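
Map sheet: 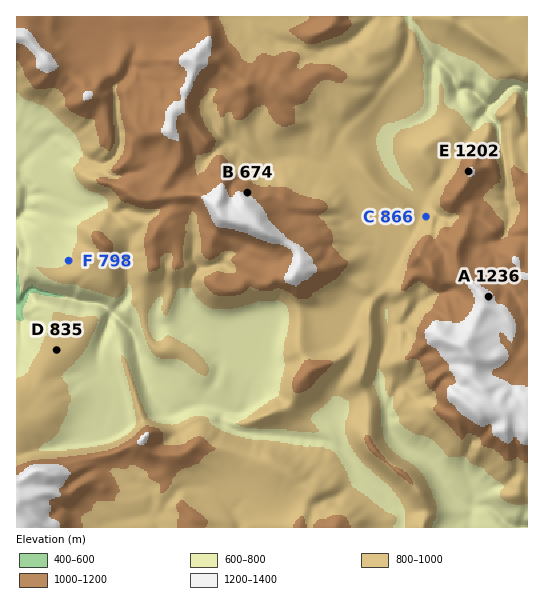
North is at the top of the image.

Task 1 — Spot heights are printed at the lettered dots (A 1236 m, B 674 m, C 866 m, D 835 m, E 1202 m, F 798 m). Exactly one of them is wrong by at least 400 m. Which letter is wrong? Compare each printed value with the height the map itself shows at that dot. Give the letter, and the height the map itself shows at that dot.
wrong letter B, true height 1174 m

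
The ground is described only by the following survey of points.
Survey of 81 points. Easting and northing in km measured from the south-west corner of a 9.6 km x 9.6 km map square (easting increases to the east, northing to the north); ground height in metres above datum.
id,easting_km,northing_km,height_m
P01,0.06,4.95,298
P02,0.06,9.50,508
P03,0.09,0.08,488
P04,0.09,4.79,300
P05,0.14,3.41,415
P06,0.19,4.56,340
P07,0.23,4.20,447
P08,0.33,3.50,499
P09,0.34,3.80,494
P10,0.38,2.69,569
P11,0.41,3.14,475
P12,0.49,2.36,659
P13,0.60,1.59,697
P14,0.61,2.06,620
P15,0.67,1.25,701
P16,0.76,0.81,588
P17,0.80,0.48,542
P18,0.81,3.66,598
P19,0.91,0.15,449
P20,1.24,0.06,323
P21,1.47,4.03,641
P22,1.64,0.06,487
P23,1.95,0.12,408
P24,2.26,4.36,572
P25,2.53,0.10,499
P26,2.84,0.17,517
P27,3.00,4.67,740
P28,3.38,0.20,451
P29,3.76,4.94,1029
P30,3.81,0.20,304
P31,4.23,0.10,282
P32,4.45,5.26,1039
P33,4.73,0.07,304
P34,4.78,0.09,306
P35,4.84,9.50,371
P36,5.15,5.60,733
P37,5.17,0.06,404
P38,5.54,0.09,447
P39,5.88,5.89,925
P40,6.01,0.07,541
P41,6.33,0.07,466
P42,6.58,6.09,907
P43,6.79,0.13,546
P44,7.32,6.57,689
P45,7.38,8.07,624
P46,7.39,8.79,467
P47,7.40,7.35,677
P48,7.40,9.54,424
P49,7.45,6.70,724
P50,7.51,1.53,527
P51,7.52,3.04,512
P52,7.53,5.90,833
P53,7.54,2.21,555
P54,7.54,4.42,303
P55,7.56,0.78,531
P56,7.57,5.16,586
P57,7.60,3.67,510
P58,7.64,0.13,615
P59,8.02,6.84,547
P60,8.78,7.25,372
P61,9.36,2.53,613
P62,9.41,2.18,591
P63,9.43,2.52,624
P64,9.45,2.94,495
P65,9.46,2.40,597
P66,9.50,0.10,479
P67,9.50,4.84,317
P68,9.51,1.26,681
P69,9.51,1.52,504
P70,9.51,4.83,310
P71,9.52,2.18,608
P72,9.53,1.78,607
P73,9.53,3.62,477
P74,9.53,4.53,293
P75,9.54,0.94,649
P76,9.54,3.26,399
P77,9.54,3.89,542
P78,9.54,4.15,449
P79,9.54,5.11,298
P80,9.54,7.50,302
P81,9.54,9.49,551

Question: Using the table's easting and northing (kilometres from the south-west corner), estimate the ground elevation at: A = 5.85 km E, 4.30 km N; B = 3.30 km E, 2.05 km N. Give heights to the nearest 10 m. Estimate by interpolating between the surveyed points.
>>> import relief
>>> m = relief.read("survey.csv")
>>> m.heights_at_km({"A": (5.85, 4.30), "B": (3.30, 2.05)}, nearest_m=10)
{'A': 860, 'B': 600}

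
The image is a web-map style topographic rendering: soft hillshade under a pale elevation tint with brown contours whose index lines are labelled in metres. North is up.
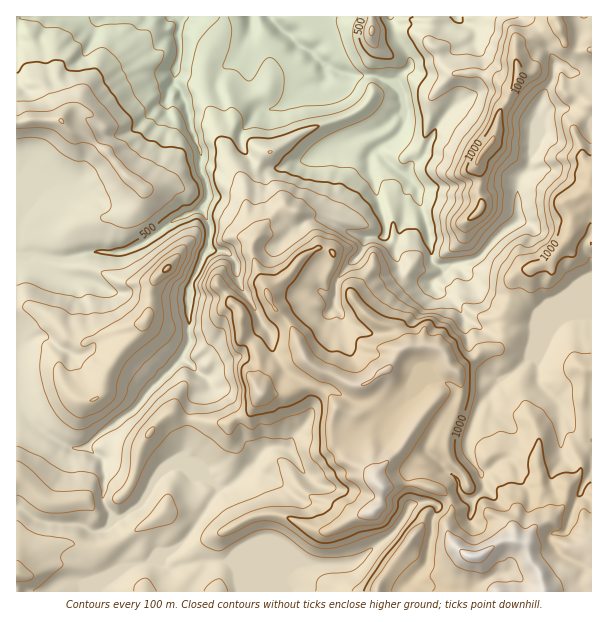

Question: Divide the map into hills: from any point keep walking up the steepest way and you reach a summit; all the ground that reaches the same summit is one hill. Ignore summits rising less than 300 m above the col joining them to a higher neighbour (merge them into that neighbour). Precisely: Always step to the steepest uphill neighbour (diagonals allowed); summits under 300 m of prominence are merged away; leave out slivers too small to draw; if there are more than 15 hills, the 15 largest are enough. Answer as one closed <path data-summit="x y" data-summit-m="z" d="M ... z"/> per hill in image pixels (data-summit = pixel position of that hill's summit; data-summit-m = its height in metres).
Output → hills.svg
<path data-summit="474 557" data-summit-m="1342" d="M458 16l-442 1 0 238 25-1 25 4 21-6 38 0 19-10 30-22 27-12 9 17-2 24-18 36-2 59-7 15-30 28-20 25-29 20-16 16-14 0-28-15-18-16-6-10-4-2 1 187 575-1 0-513-7 0-7-5-6 0-11-7-7 0-1 12-11 18-6 17-1 33-5 9-1 12-11 12 0 40-17 13-22 26-36 10-9-4-2-4-4-32-8-24-2-15-12-15 4-9 14-10 10-24 12-18 9-9 16-8 5-9 5-18 0-13-6-12 0-15-4-4-9-3z"/><path data-summit="167 269" data-summit-m="1018" d="M201 208l-27 12-30 22-19 10-38 0-21 6-25-4-25 3 0 147 4 3 6 10 18 16 24 13 18 2 16-16 29-20 20-25 30-28 7-15 2-59 18-36 2-10 0-14z"/><path data-summit="491 143" data-summit-m="1112" d="M591 16l-133 1 4 5 9 3 4 4 0 15 6 12 0 13-5 18-5 9-16 8-9 9-12 18-10 24-14 10-4 9 12 15 2 15 8 24 4 32 2 4 10 4 35-10 22-26 17-13 0-40 11-12 1-12 5-9 1-33 6-17 11-18 1-12 7 0 11 7 6 0 7 5 7-1z"/>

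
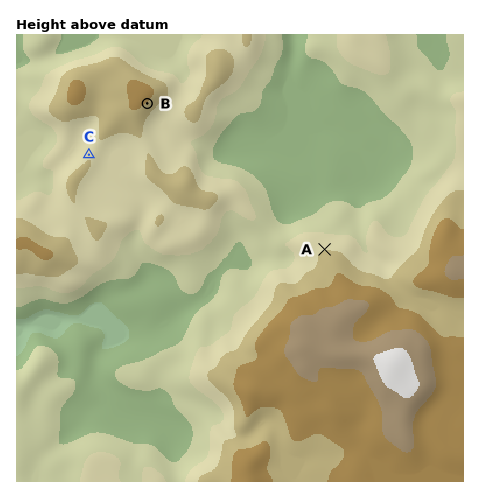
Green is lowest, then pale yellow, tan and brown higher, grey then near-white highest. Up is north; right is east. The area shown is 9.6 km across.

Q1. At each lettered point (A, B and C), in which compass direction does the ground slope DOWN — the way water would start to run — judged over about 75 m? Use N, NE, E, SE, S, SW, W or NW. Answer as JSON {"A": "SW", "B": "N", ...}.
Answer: {"A": "N", "B": "SE", "C": "NW"}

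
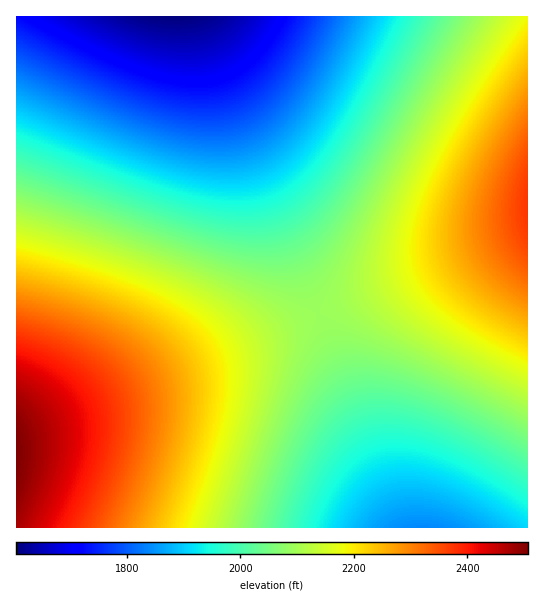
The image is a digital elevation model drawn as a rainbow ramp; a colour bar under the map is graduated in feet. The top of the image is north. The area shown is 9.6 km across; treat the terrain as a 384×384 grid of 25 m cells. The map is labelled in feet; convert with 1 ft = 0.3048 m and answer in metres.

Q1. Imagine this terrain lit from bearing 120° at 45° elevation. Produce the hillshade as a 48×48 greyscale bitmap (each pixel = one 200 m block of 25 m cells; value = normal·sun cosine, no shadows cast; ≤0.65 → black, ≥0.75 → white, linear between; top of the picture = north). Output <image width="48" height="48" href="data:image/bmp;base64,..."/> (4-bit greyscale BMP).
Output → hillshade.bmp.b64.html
<image width="48" height="48" href="data:image/bmp;base64,Qk32BAAAAAAAAHYAAAAoAAAAMAAAADAAAAABAAQAAAAAAIAEAAATCwAAEwsAABAAAAAAAAAAAAAAABEREQAiIiIAMzMzAERERABVVVUAZmZmAHd3dwCIiIgAmZmZAKqqqgC7u7sAzMzMAN3d3QDu7u4A////ALu8zMzMzMzMzMzMzMzMy7u7qqqpmZmIiLu7zMzMzMzMzMzMzMzMy7u7qqqZmZmIiLu7vMzMzMzMzMzMzMzMy7u7qqqZmZmIiLu7u8zMzMzMzMzMzMzMy7u7qqqZmZmIiLu7u7vMzMzMzMzMzMzMy7u6qqqZmZmYiLu7u7u8zMzMzMzMzMzMu7u6qqmZmZmYiLu7u7u7zMzMzMzMzMzMu7u6qqmZmZmZiKq7u7u7u8zMzMzMzMzMu7u6qqmZmZmZiKqqu7u7u7zMzMzMzMzLu7uqqqmZmZmZmaqqqru7u7u8zMzMzMy7u7uqqpmZmZmZmZqqqqq7u7u7vMzMzMu7u7qqqpmZmZmZmZmaqqqqu7u7u7u8y7u7u7qqqZmZmZmZmZmZmqqqqru7u7u7u7u7u6qqqZmZmZmZmZmZmZqqqqq7u7u7u7u7uqqqmZmZmZmZmYiZmZmaqqqqu7u7u7u7qqqpmZmZmZmZmYiImZmZmqqqqqu7u7qqqqqZmZmZmZmZmYiIiJmZmZqqqqqqqqqqqqmZmZmZmZmZmYiIiIiZmZmZqqqqqqqqqZmZmZmIiImZmYiIiIiJmZmZmZqqqqmZmZmZiIiIiIiJmYiIiIiIiZmZmZmZmZmZmZiIiIiIiIiIiXiIiIiIiIiZmZmZmZmZiIiIiIiIiIiIiHeIiIiIiIiIiZmZmIiIiIiIiIiIiIiIiHd4iIiIiIiIiIiIiIiIh3d3d3d3iIiIiHd4iIiIiIiIiIiIiIh3d3d3d3d3d3iIiHd3iIiIiIiIiIiIiHd3d3d3d3d3d3d4iHd4iIiIiIiIiIiHd3d3ZmZmZmZnd3d3eHd4iIiIiIiIiId3d3dmZmZmZmZmZ3d3d3eIiIiIiIiIiHd3d3ZmZmZmZmZmZmZ3d4iIiIiIiIiIh3d3d2ZmZlVVVVVmZmZmd4iIiIiIiIiId3d3dmZmVVVVVVVVZmZmZoiIiIiIiIiHd3d3ZmZlVVVVVVVVVWZmZoiIiIiIiIiHd3d3ZmZVVVVVVVVVVVVmZoiIiIiIiIiHd3d2ZmZVVVVVVVVVVVVVZoiIiIiIiIiHd3d2ZmVVVVVURFVVVVVVVYiIiIiIiIiHd3d2ZmVVVVVERERVVVVVVYiIiIiIiIiHd3dmZlVVVVREREREVVVVVYiIiIiIiIiHd3dmZlVVVURERERERVVVVYiIiIiIiIiHd3dmZlVVVURERERERFVVVYiIiIiIiIiHd3dmZlVVVUREREREREVVVYiIiIiIiIh3d3ZmZVVVVUREREREREVVVYiIiIiIiIh3d3ZmZVVVVUREREREREVVVYiIiIiIiIh3d3ZmZVVVVUREREREREVVVYiIiIiIiIh3d3ZmZVVVVURERERERFVVVYiIiIiIiIh3d3ZmZVVVVVRERERERVVVVYiIiIiIiIh3d2ZmZVVVVVVERERFVVVVVYiIiIiIiIh3d2ZmVVVVVVVVVVVVVVVVVYiIiIiIiIh3d2ZmVVVVVVVVVVVVVVVVVYiIiIiIiId3d2ZmVVVVVVVVVVVVVVVVVQ=="/>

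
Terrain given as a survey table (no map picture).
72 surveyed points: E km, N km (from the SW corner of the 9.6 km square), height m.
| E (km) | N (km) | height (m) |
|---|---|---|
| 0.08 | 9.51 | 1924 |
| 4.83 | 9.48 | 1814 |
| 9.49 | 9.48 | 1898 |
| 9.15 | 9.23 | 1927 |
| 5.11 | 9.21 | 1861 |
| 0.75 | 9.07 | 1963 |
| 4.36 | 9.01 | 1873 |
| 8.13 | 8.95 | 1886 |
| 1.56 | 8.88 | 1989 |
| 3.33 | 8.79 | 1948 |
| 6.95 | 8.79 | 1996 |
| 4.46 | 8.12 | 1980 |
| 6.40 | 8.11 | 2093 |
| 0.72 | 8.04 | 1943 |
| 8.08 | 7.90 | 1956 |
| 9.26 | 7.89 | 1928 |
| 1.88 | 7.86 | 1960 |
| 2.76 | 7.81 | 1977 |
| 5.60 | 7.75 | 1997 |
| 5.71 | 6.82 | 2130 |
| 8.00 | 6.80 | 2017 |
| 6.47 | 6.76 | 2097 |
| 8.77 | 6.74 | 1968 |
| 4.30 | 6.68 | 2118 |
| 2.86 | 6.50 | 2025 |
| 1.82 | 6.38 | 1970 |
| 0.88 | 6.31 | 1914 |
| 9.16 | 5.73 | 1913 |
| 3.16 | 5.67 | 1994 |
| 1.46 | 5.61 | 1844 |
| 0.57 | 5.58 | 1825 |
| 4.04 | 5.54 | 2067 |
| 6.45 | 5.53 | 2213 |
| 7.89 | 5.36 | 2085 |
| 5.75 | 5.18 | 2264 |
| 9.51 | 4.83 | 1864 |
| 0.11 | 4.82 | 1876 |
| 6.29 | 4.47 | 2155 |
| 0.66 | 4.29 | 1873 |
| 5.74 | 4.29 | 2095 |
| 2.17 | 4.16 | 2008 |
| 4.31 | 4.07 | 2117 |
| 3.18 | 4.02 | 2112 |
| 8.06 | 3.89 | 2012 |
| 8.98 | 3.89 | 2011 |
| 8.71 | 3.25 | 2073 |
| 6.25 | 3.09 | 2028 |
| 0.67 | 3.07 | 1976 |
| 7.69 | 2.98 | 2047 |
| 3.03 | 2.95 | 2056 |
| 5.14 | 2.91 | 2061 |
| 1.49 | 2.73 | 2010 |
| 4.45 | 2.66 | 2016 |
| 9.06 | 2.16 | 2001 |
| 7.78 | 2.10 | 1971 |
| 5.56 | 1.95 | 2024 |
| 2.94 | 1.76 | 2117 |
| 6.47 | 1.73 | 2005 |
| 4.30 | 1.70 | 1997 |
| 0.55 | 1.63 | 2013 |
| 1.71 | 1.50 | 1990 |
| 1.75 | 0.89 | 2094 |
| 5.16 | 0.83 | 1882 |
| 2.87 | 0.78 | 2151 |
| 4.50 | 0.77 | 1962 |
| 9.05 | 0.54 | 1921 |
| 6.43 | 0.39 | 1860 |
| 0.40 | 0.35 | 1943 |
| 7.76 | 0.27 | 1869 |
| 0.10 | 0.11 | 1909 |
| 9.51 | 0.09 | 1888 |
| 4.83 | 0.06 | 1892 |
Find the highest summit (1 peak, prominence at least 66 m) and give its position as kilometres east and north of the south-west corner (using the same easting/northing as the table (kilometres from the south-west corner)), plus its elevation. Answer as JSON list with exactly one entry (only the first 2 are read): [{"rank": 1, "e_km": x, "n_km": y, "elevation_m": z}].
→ [{"rank": 1, "e_km": 5.89, "n_km": 5.21, "elevation_m": 2275}]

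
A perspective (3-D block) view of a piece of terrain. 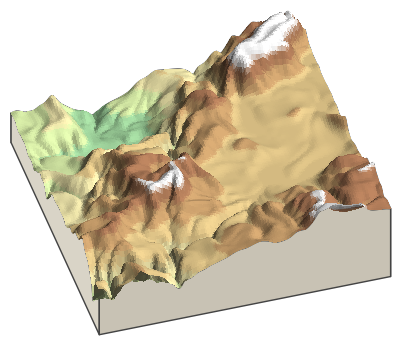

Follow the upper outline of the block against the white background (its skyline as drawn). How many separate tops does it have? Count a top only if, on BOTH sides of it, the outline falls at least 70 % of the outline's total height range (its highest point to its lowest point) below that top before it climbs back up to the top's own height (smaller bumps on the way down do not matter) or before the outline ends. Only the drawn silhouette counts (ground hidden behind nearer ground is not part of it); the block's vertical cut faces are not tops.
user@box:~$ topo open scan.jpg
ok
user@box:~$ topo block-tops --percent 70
0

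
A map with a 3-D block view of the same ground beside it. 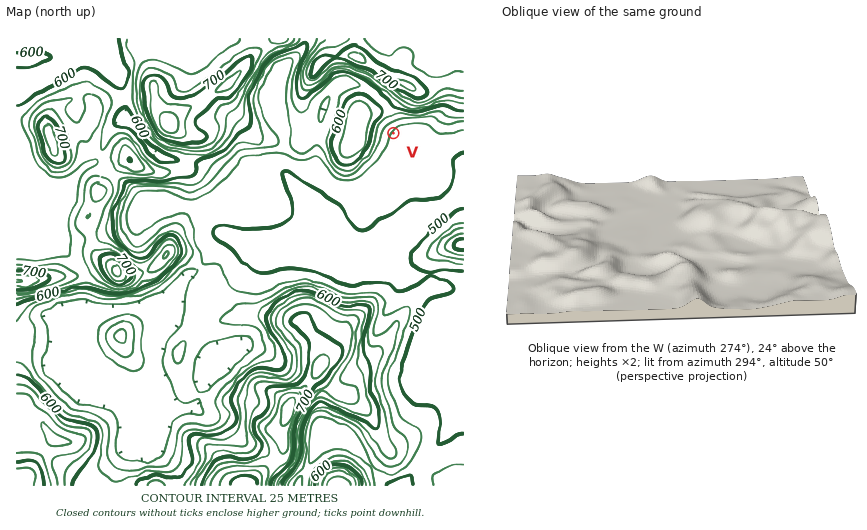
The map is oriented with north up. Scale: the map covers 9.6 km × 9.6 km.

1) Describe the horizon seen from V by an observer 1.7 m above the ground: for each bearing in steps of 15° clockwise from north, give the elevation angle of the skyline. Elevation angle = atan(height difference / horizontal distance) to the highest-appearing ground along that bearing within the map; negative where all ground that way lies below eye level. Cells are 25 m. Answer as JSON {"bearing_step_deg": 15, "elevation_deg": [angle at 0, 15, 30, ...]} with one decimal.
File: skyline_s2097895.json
{"bearing_step_deg": 15, "elevation_deg": [10.1, 11.5, 11.5, 9.0, 4.9, 2.4, 0.3, -0.7, -0.8, -0.7, 1.8, -0.0, 0.5, 2.3, 2.1, 3.0, 7.0, 9.5, 10.1, 10.3, 10.3, 9.8, 9.0, 8.2]}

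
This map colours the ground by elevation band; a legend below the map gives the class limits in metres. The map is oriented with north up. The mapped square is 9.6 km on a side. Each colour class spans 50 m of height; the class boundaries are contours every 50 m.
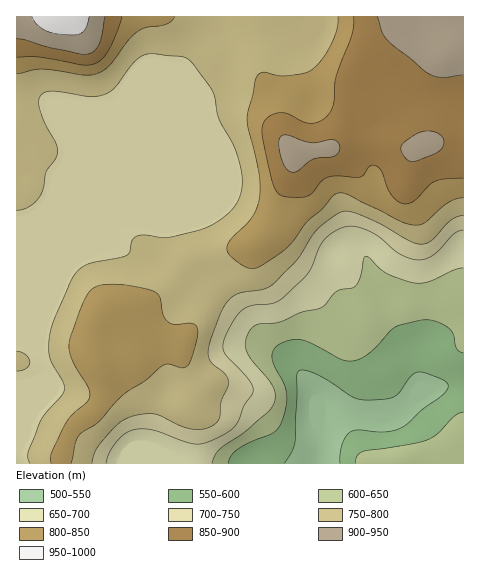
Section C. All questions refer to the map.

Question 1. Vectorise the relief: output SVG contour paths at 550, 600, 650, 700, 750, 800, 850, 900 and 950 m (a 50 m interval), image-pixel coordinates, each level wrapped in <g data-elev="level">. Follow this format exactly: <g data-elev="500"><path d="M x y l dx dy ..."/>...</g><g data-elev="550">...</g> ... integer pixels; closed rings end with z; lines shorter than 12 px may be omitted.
<g data-elev="550"><path d="M284 463l8-11 3-10 2-66 2-5 6-1 11 4 35 22 13 4 21-1 10-2 5-5 11-16 7-4 6 1 13 4 10 6 1 5-4 5-21 16-21 19-16 4-28-2-9 3-4 5-3 8-2 17"/></g><g data-elev="600"><path d="M228 463l3-7 6-6 13-8 23-9 5-4 3-7 5-16 0-14-2-9-10-19-2-8 2-7 7-6 11-3 10 0 12 4 27 15 13 2 8-3 8-6 26-25 21-6 10-1 11 2 11 6 4 6 3 14 3 3 4 2"/><path d="M463 412l-8 4-16 16-9 7-18 5-49 7-6 5-1 7"/></g><g data-elev="650"><path d="M212 463l3-8 4-6 24-16 23-19 6-7 3-5 0-9-3-8-21-25-5-11 0-12 7-10 7-3 19-2 22-10 19-4 5-3 12-14 17-4 6-8 3-20 2-3 4 1 11 12 8 5 28 9 12-1 26-12 9-2"/></g><g data-elev="700"><path d="M106 463l3-10 7-11 8-8 9-4 10-1 10 1 33 12 13 2 18-6 17-11 4-6 6-15 8-11 1-5-4-11-25-28-1-8 5-13 9-15 8-7 8-3 20-2 13-8 22-22 13-29 12-12 14-6 14 2 17 8 22 18 11 5 8 1 7-1 7-4 21-21 9-4"/></g><g data-elev="750"><path d="M92 463l3-11 7-11 16-17 13-7 14-3 10 0 26 12 14 4 12-2 10-5 3-6 1-17 7-12 1-6-4-8-14-12-3-11 3-14 13-30 6-8 7-5 26-5 10-5 25-25 18-29 19-15 9-4 11 2 24 10 32 19 10 2 11-4 20-20 11-4"/><path d="M17 371l9-2 3-4 1-3-4-7-9-4"/><path d="M17 210l11-3 11-9 4-10 3-16 9-12 2-6-1-10-11-20-6-16 0-9 4-6 12-2 36 6 14-3 10-6 22-28 7-5 7-1 30 2 6 2 6 6 18 24 4 9 4 22 15 26 5 18 3 19-4 18-10 14-20 13-40 10-23-2-8 1-5 5-2 11-4 4-37 8-7 3-6 6-5 8-17 38-5 22 1 17 13 24 1 8-3 6-15 16-6 11-12 30 2 10"/></g><g data-elev="800"><path d="M71 463l4-21 4-7 20-14 24-26 22-14 19-16 5-1 14 4 4-2 3-4 7-25 0-10-5-4-17 1-7-2-5-8-3-17-6-5-25-7-21-1-13 3-8 8-16 40-2 12 4 15 16 27 1 8-3 5-14 12-8 10-14 29-1 6 1 4"/><path d="M17 74l24-5 42 6 14-1 13-9 17-24 10-9 9-5 20-3 5-3 4-4"/><path d="M338 17l-1 11-5 15-9 14-10 12-9 4-18 3-23-4-4 2-3 3-8 35-1 8 12 53 0 26-3 10-5 9-23 25-1 6 1 4 8 8 10 6 7 2 7-3 27-19 20-25 15-13 11-13 4-3 11 2 51 26 17 4 10-3 23-20 14-4"/></g><g data-elev="850"><path d="M17 57l22 0 44 8 12-1 7-5 7-9 8-18 5-15"/><path d="M354 17l-2 17-15 41-3 28-6 12-8 6-9 2-9-2-15-7-8-1-9 3-6 7-2 7 1 10 9 40 5 12 3 3 5 2 21 0 6-4 8-11 6-4 10-2 24 1 3-2 6-8 5-2 4 2 4 5 5 16 5 8 7 6 7 2 10-4 12-14 7-5 10-2 18-1"/></g><g data-elev="900"><path d="M290 172l8-1 16-12 22-4 4-5-1-7-4-3-3 0-21 3-23-8-6 1-3 5 1 13 5 13z"/><path d="M410 161l8-1 21-9 5-7-2-7-7-5-10-1-8 3-11 7-4 4-1 5 3 7z"/><path d="M17 39l61 15 11 0 6-4 4-7 6-26"/><path d="M377 17l5 15 4 7 41 34 7 3 7 1 22-2"/></g><g data-elev="950"><path d="M32 17l5 8 10 6 10 3 16 1 7-1 4-3 5-14"/></g>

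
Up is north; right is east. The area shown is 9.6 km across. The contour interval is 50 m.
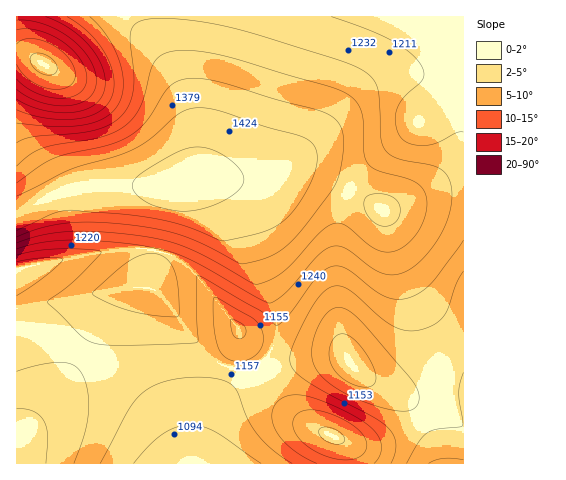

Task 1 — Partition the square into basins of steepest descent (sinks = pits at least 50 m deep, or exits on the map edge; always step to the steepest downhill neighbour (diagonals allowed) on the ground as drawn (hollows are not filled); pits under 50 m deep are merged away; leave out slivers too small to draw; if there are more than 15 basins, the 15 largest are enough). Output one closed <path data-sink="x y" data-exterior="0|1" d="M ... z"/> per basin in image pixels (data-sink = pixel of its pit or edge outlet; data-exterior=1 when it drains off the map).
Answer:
<path data-sink="418 123" data-exterior="0" d="M463 16l-303 0 0 11 3 18 22 53 8 29 3 35-3 11-4 6 70 0 28-8 18 0 23 8 35 18 19 13 11-3 45-17 25-4z"/><path data-sink="350 363" data-exterior="0" d="M305 171l-18 0-28 8-63 0 19 1 12 5 12 12 6 13 14 57 17 47 1 16-2 12-12 19 0 3 18 36 13 15 29 17 33 12 20-1 14-5 37-20 14-9 4-12 0-13-8-33-10-29-28-62-10-31 18 40 23 36 17 17 11 4 5 0 1-139-26 3-45 17-11 3-19-13-28-14z"/><path data-sink="196 463" data-exterior="1" d="M150 288l-26 0-12 4-26 54-16 28-22 31-30 33-2 4 1 22 330-1-1-14-6-9-31-14-23-20-10-13-13-32-15 7-16 0-15-6-18-16-30-42-12-13z"/><path data-sink="43 64" data-exterior="0" d="M159 16l-143 1 1 197 32-17 28-9 17-3 66 0 26-5 6-5 4-13-3-35-8-29-22-53z"/><path data-sink="17 270" data-exterior="1" d="M176 183l-16 2-77 1-26 7-41 22 1 227 35-43 18-25 16-28 26-54 12-4 25-1 18-81 4-16z"/><path data-sink="238 328" data-exterior="0" d="M209 179l-26 1-5 3-7 7-22 97 8 4 12 13 26 36 19 20 18 8 16 0 15-7 9-11 5-20-1-16-17-47-17-63-11-15-9-6z"/><path data-sink="449 463" data-exterior="1" d="M391 232l-1 4 9 24 28 62 10 29 8 33 0 13-2 8-9 9-44 24-20 6-14 0-15-4 5 9 1 14 116 1 1-137-17-5-17-17-23-36z"/>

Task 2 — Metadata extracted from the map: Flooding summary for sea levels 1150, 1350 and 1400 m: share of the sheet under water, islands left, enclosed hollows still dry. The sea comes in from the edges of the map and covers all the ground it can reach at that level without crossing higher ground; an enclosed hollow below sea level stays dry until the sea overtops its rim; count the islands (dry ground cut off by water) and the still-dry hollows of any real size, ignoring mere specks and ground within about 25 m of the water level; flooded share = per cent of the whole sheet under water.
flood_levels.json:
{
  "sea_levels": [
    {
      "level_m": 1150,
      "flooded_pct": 20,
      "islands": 0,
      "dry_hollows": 1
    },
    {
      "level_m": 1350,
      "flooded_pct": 81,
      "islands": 0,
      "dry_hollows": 0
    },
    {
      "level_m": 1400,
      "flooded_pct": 88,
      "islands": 0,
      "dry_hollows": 0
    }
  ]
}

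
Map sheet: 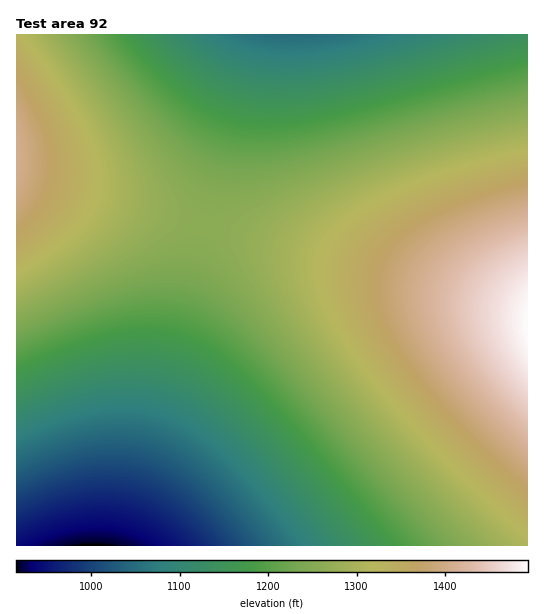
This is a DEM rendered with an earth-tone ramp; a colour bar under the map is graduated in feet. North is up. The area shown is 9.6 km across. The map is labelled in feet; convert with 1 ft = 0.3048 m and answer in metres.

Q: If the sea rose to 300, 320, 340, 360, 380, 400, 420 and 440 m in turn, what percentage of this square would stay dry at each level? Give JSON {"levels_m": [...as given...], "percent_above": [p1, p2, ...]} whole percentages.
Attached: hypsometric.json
{"levels_m": [300, 320, 340, 360, 380, 400, 420, 440], "percent_above": [96, 91, 82, 68, 49, 26, 11, 3]}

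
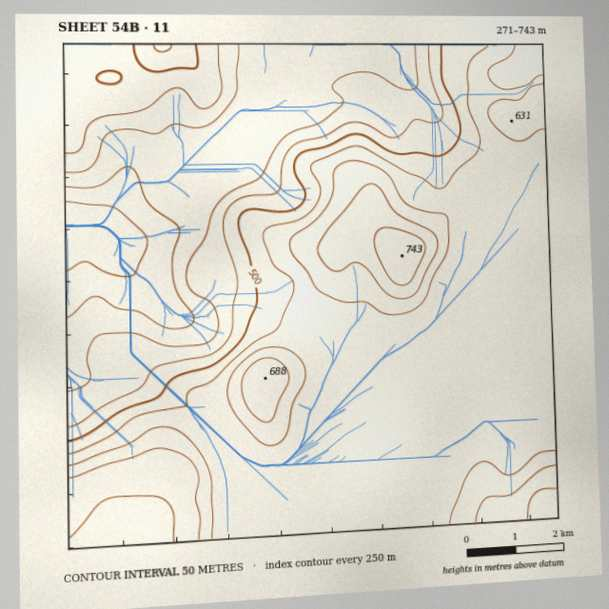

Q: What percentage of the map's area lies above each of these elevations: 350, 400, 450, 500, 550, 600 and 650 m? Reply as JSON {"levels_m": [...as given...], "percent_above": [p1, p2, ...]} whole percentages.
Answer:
{"levels_m": [350, 400, 450, 500, 550, 600, 650], "percent_above": [95, 82, 73, 65, 58, 19, 10]}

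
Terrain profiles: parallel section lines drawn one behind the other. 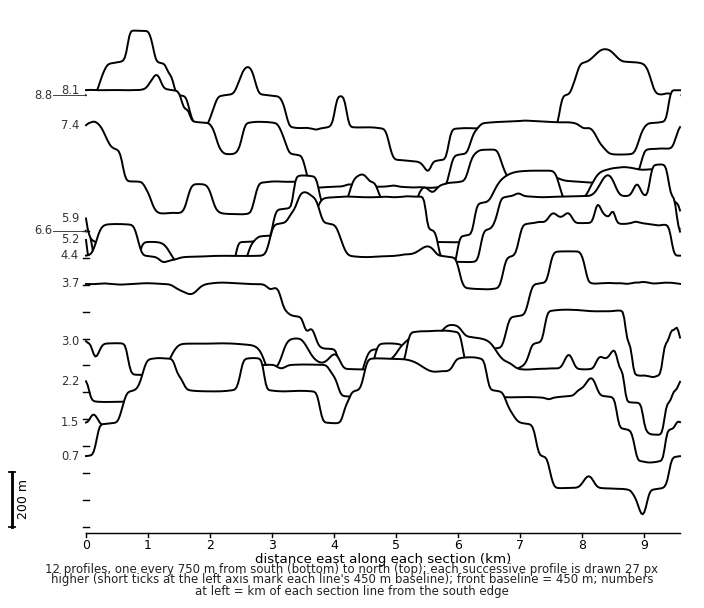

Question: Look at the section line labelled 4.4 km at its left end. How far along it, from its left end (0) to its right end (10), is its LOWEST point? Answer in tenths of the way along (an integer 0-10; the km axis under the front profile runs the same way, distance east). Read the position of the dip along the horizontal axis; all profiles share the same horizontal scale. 7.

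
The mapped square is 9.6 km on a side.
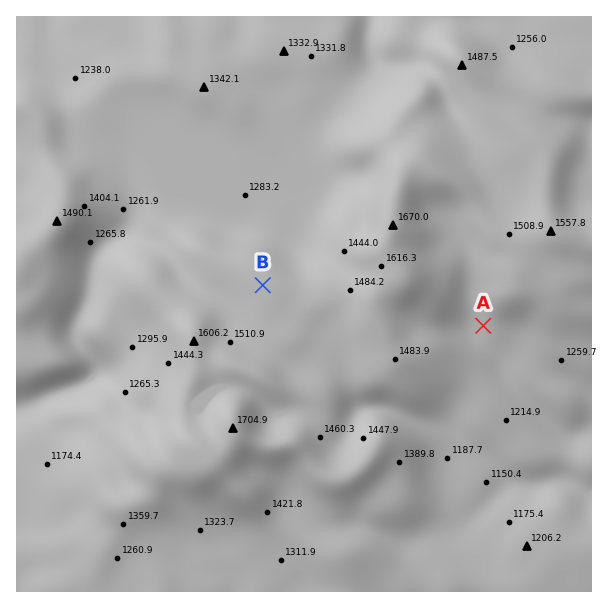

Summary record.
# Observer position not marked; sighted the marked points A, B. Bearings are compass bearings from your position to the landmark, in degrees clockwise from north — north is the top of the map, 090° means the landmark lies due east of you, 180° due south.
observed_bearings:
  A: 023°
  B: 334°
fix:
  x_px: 390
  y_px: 546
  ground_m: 1240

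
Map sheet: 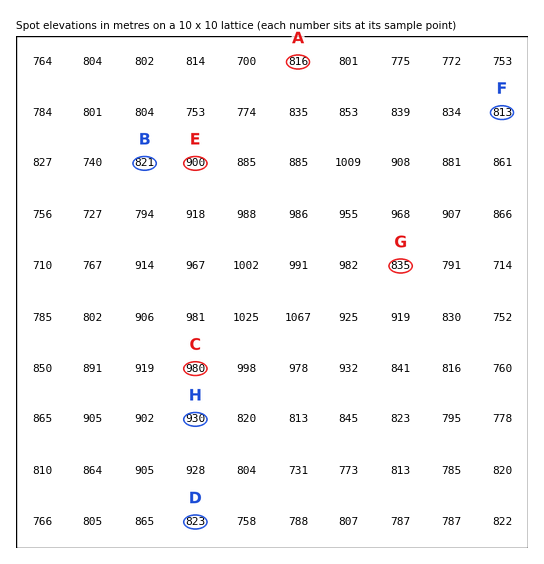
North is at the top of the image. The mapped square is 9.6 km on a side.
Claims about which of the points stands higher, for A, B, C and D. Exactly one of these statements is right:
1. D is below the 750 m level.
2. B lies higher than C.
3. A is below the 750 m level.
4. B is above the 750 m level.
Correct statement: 4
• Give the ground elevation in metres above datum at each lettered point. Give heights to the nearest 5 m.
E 900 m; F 815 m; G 835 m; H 930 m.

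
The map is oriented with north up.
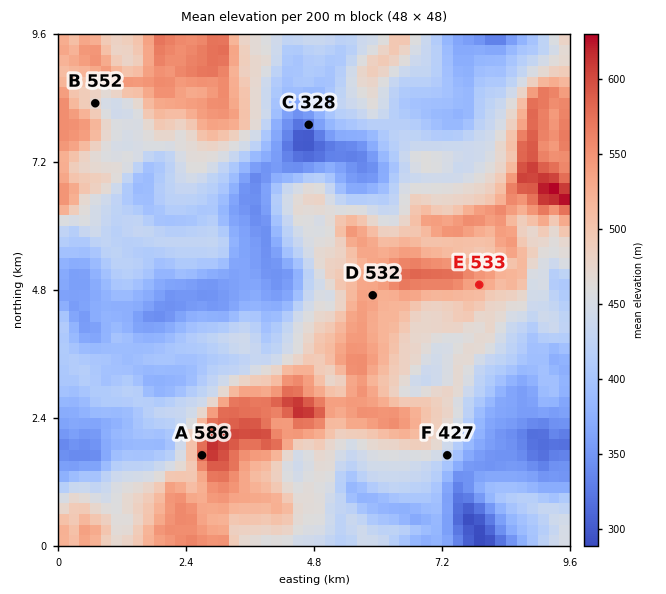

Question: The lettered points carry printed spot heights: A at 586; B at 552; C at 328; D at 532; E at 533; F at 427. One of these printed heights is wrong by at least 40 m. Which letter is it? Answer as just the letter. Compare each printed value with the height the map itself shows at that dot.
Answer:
B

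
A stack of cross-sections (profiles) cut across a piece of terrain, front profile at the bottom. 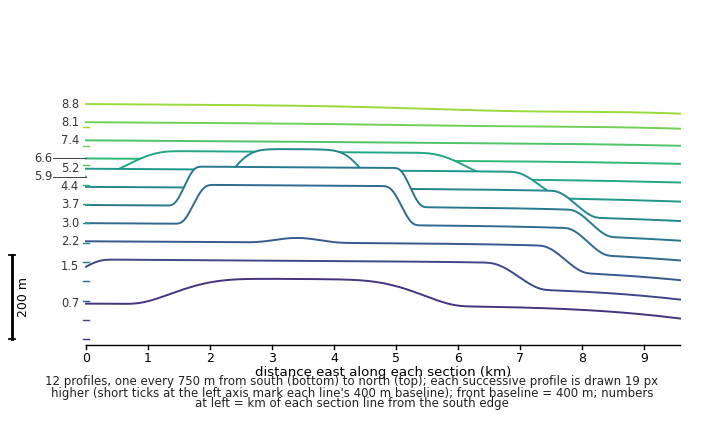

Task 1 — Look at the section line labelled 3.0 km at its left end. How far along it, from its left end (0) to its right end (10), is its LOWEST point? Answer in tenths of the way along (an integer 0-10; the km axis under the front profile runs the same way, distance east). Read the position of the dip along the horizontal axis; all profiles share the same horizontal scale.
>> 10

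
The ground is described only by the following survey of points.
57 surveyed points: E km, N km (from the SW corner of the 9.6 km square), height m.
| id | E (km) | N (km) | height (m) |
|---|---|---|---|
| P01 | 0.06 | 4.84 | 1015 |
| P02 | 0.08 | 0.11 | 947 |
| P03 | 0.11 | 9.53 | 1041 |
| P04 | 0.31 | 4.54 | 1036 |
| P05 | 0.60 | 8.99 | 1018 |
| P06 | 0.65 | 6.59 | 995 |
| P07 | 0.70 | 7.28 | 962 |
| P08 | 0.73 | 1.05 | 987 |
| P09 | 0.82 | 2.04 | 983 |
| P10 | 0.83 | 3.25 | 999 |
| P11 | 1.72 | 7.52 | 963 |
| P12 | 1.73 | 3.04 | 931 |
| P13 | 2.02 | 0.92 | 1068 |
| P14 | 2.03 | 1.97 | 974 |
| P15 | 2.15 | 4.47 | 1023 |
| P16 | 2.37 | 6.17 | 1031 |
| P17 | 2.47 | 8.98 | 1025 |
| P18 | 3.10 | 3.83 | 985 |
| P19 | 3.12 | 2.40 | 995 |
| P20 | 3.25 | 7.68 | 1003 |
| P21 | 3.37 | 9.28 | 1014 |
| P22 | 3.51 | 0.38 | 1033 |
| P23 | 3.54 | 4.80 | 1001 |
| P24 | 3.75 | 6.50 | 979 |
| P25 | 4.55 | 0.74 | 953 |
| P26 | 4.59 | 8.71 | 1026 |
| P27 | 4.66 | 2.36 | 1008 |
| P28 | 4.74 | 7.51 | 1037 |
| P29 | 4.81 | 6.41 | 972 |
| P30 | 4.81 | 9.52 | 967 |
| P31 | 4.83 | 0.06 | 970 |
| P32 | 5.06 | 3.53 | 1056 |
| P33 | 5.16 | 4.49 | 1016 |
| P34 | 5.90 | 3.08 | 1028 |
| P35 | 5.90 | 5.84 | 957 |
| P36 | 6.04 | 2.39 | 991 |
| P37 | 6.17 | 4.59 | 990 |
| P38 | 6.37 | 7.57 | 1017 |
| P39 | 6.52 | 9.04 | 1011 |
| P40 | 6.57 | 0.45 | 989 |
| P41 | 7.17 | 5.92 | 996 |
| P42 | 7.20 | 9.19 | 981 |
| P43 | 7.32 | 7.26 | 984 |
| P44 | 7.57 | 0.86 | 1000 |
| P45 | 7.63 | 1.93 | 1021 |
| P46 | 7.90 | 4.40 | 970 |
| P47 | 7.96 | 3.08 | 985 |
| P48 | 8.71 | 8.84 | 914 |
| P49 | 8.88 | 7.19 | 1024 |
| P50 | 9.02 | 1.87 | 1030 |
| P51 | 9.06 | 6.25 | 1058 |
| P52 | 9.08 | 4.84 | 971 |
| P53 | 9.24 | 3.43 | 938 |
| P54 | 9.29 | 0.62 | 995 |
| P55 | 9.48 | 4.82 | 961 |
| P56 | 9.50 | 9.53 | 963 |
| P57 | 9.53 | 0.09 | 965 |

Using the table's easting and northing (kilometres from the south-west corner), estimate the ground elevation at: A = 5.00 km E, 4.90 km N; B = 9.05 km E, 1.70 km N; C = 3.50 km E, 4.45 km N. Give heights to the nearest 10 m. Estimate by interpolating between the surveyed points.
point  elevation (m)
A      990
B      1030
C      1010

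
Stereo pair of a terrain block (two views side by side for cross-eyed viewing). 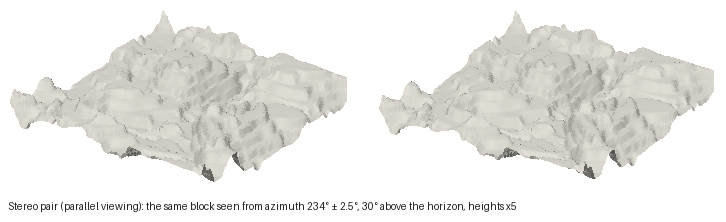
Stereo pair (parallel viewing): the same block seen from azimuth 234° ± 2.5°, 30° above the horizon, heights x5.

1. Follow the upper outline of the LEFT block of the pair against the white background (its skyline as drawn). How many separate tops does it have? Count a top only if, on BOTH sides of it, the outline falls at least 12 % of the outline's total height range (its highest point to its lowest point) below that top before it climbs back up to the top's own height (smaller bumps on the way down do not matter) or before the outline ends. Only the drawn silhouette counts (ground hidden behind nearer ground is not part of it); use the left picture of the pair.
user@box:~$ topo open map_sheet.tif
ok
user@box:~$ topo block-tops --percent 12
2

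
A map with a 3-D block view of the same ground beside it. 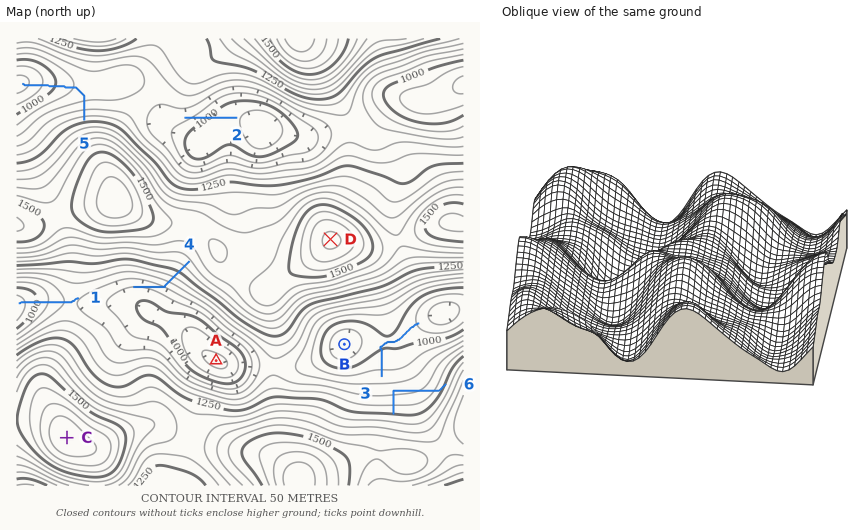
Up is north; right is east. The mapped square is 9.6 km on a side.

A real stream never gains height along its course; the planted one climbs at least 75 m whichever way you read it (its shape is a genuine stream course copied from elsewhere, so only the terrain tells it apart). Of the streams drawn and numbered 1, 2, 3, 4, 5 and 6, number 6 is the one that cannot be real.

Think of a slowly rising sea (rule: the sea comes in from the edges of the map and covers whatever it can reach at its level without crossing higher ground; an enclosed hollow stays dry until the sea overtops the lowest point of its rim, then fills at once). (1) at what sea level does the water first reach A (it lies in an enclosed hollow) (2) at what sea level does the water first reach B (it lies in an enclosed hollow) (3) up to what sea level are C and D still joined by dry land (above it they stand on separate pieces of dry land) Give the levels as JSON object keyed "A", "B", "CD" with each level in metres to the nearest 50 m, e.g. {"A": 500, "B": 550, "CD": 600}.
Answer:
{"A": 1100, "B": 1000, "CD": 1150}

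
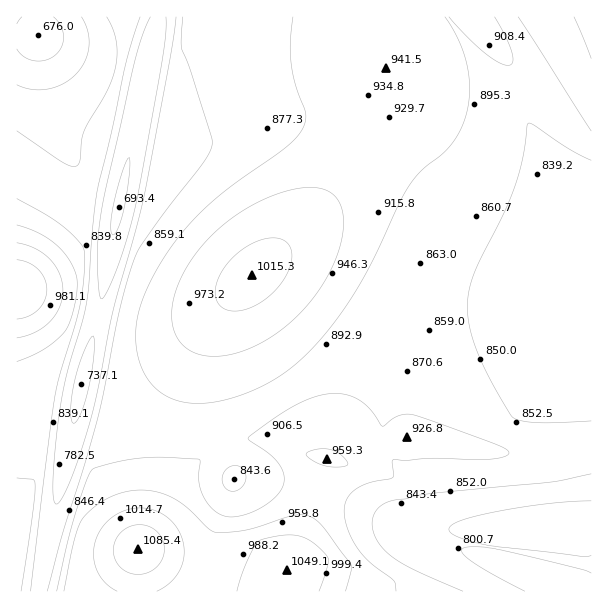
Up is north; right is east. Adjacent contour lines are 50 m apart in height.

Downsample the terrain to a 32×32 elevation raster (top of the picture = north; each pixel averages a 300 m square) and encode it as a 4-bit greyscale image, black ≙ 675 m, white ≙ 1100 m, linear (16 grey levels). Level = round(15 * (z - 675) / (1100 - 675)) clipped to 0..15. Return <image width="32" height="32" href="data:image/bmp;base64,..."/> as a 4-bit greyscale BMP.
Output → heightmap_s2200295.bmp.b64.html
<image width="32" height="32" href="data:image/bmp;base64,Qk12AgAAAAAAAHYAAAAoAAAAIAAAACAAAAABAAQAAAAAAAACAAATCwAAEwsAABAAAAAAAAAAAAAAABEREQAiIiIAMzMzAERERABVVVUAZmZmAHd3dwCIiIgAmZmZAKqqqgC7u7sAzMzMAN3d3QDu7u4A////AHaavMzLq83dy6mIdmVURESGis3uy6q83cuodmVURERFhnrN7tuqvN3Kl2VVRERERJZqvd3LqZq7qYdlVUREREOGWKvMupiImZmHZVVVREREhkeaqqmGZ4mZh3dmZmZVVYZGiJmYdmeImZmId3d3d3Z3RXiIiId3iaqpiIiIiIh3d0R3eIiIiJmZmYmYiIh3d3dDZ3eIiIiImZiIiHd2ZmZ3U1d4iIiIiIiIh3d2ZmZmd1JHeIiYiIiIiHd3ZmZmZodjN4iZmZmIh3d3d2ZmZmWYdDeJmqqpmIh3d3ZmZmZlqYU2iZq7uqmId3d2ZmZmVcuWNYmqu7u6mId3dmZmZlXcpzR4mrzMu6mHd3ZmZmVV26czeJq8zMuqmHd2ZmZlVbqXMmeJq8zLupiHd2ZmZVWYdjFHiaq7y7qZh3d2ZmVVh2UxNniaq7u6mYh3dmZlVWZVQSVniZqqqpmId3dmZlVlVUElZniJmqqZiId3dmZVVURCFGZniJmZmZiId3ZmVlREUxRmZneImZmYiId2ZmZERFMTZmZ3eImZmZiId2Z2REREE2Zmd3iImZmZiHd3djM0RCJWZ3d4iZmZmYh3d2UiI0QiVmd3iImZmZmIeIdlERI0MkZnd4iJmZmZiIh2VQASNEJGd3eIiZmZmYiIdVQAEjVSNnd3iImZmZiIh2VU"/>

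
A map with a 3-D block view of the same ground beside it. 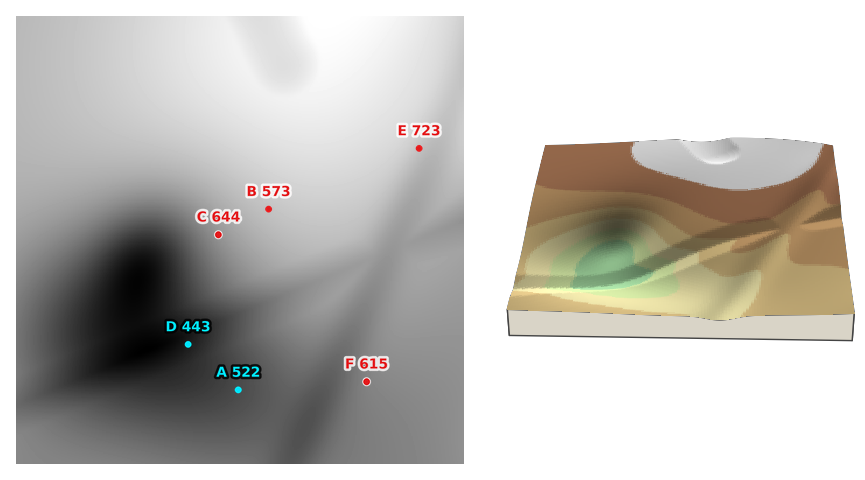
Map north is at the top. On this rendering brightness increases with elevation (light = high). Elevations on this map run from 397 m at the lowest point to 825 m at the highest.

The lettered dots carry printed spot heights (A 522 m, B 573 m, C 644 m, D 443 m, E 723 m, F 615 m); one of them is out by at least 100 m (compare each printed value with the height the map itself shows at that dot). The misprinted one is B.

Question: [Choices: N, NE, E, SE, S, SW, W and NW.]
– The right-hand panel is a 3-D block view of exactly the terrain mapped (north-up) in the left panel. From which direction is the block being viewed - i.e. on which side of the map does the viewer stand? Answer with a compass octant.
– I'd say S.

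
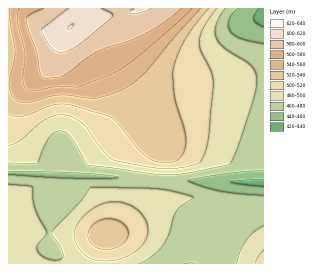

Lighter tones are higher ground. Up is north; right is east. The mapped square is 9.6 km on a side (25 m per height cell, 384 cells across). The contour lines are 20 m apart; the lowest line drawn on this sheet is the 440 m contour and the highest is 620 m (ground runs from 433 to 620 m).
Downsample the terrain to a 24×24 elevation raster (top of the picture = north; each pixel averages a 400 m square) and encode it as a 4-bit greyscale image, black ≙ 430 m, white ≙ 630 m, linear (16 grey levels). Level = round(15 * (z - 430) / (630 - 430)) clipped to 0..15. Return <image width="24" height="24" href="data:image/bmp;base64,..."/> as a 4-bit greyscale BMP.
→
<image width="24" height="24" href="data:image/bmp;base64,Qk2WAQAAAAAAAHYAAAAoAAAAGAAAABgAAAABAAQAAAAAACABAAATCwAAEwsAABAAAAAAAAAAAAAAABEREQAiIiIAMzMzAERERABVVVUAZmZmAHd3dwCIiIgAmZmZAKqqqgC7u7sAzMzMAN3d3QDu7u4A////AERERFVWVUQzIiM0RURERFZ3dlRDMzM0RURERGd4dmVDMzMzRERERFZ3dmVEMzMzNERDNFZmZlVEMzMzM0RDM0VWVVVEQzMzM0RDMzRFVVREQzMyIkQzIjMzMzMzMiIRESIiIiIzM0REQzMiIkRDMzRFVWZ2ZVRDM1VEM0RVZneHdlVEM1VUM0VWZ3iIdlVEM2ZUREVmd3iHdlVEQ2ZlVVZnd3d3dlVEQ3d3Zmd3d3d3ZmVURImYiIiIiHd3ZmVURJqqqamZiId3ZmVURJq7u7qqmYh3ZmVURIq8zLuqqZh3ZlVURIq8zMu7uqmHZlVEM4q83dzLu6qYdlQzMorN7u3MzLupdlQyIpvN3u3dzMy6l1QiEZu8ze3d3d3LqXUyEQ=="/>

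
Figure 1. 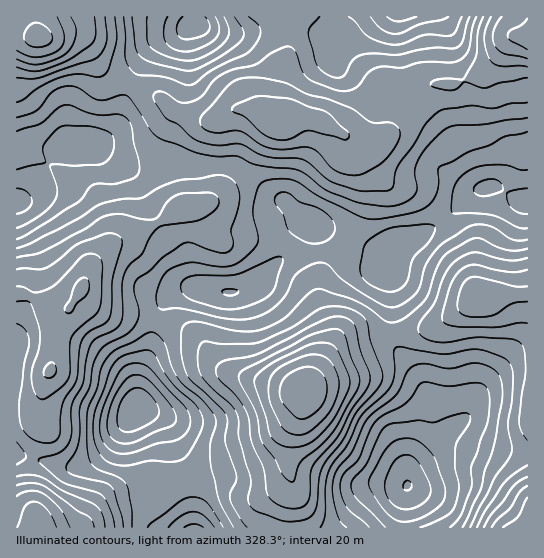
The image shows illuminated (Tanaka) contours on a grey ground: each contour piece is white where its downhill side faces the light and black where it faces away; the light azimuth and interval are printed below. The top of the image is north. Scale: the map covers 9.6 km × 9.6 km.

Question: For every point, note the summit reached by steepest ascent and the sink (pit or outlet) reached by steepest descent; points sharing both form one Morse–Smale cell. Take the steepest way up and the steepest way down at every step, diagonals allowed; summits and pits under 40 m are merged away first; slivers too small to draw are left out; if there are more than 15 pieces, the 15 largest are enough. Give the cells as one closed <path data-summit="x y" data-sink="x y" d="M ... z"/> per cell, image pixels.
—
<path data-summit="309 390" data-sink="527 202" d="M311 220l-8 7-16 26-33 34-16 5-16 0-23-4-20 3-14 10-9 21 31 9 10 5 14 21 15 14 71 20 10 0 6-14 16-24 10-10 16-6 36-4 0-67 4-16-1-2-3 3-17-2-31-16-22-5z"/><path data-summit="309 390" data-sink="407 486" d="M390 333l-35 4-16 6-10 10-16 24-24 65-1 25 7 20-6 22 1 19 111-1 3-29 4-13-1-16 6-19 14-21 4-24-10-23-26-36z"/><path data-summit="278 119" data-sink="527 202" d="M414 111l-3 0-33 33-11 0-14-4-31-19-12-4-17-1-18 3-11 11-25 39 31 24 13 7 16 16 12 4 7 7 25 6 35 18 13 0 7-7 23-8 24-16 21-21 15-10-13-8-15-19-9-24z"/><path data-summit="481 295" data-sink="407 486" d="M527 293l-48 3-10 9-35 22-43 7 4 12 26 36 10 23-4 24-14 21-5 13-1 18 2-12 4-6 37-34 5 2 10 8 14 5 34 8 15 1z"/><path data-summit="309 390" data-sink="138 409" d="M159 323l-2 0-2 3-6 25-9 23-3 20 2 15 23 8 7 8 6 20 12 24 1 14 47-10 38-16 6-6 8-18 12-18 9-24-17-2-65-18-15-14-14-21-10-5z"/><path data-summit="82 287" data-sink="17 202" d="M87 140l-20 3-8 5-28 42-15 12 0 91 14 3 27 12 9 1 6-4 11-18 8-21 18-19 48-25-14-25-7-18-8-10z"/><path data-summit="481 295" data-sink="527 202" d="M497 187l-11 0-9 4-32 29-24 16-20 7-6 4-4 19 0 67 28-2 15-4 35-22 10-9 43-1 6-2 0-91-9-2z"/><path data-summit="82 287" data-sink="138 409" d="M79 292l-23 39-4 35-7 15-4 17 0 33-9 26 1 2 29 8 15 0 25-12 37-46-2-15 3-20 9-23 7-26-1-4-8-2-46-8-12-7z"/><path data-summit="527 37" data-sink="401 17" d="M527 16l-238 0-1 9 14 2 20 6 20 0-1 8-8 17 2 5 35 30 13-12 22 6 50-3 8-3 20-10 14-14 13-18 5-3 13 1z"/><path data-summit="38 37" data-sink="17 202" d="M39 36l-23 2 1 163 14-11 21-33 13-13 18-4 15 1 9-4 8-7 5-12 4-19 7-13-2-3-22-10-25-33-5-3z"/><path data-summit="527 37" data-sink="527 202" d="M525 36l-10 0-5 3-13 18-18 16-24 11-25 1-9 9-9 16 13 9 19 19 9 24 18 22 7 4 19-1 22 13 8 1 1-163z"/><path data-summit="35 527" data-sink="527 202" d="M241 169l-4 1-12 17-15 14-9 4-22 4-20 13 6 16 15 23 7 18 10 9 25 4 16 0 16-5 33-34 16-26 6-6-10-5-16-16-13-7z"/><path data-summit="527 527" data-sink="407 486" d="M453 429l-3 0-41 40-8 58 126 1 1-74-49-10-14-5z"/><path data-summit="35 527" data-sink="138 409" d="M141 409l-8 5-22 32-9 9-17 9-8 3-15 0-30-8-3 27 8 42 42 0 17-21 13-10 14-4 34-4 10-4 21-2-1-14-12-24-6-20-7-8z"/><path data-summit="278 119" data-sink="195 25" d="M287 25l-21 2-25 6-22-1-20-7-8 2-4 7-2 48-6 16-8 11 31 11 15-1 17-10 16 0 27 10 2-33 9-32z"/>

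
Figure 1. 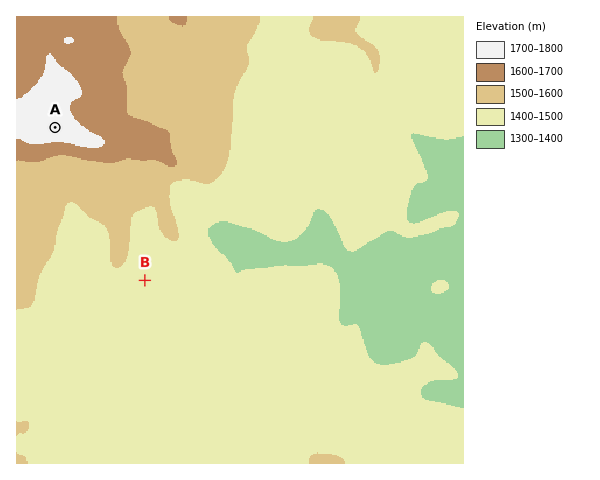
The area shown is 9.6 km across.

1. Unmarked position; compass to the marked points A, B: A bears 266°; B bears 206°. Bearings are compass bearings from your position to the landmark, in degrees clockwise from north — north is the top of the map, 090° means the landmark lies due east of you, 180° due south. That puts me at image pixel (225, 116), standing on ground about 1540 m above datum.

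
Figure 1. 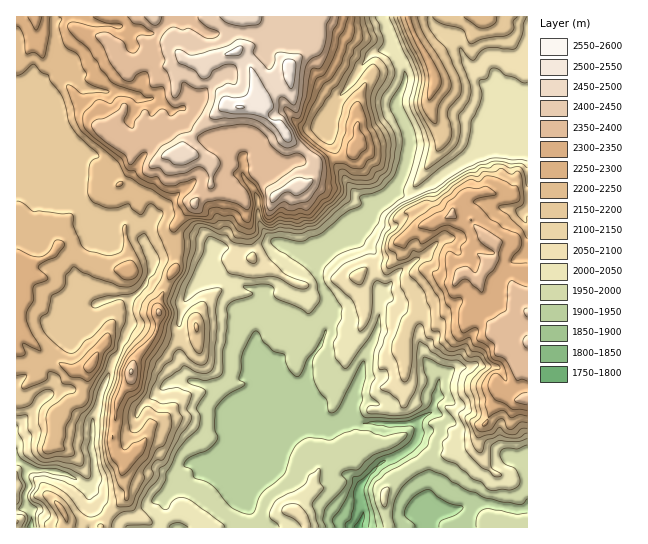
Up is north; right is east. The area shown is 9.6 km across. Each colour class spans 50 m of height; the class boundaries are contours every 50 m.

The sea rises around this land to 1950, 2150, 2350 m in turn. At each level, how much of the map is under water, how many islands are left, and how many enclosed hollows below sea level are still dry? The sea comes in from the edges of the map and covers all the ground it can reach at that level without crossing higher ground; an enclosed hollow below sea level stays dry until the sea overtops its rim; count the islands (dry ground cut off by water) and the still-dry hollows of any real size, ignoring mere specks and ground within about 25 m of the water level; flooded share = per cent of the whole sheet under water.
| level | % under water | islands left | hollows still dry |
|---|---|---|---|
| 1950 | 9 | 0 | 0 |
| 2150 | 48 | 1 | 0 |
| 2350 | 86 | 1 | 0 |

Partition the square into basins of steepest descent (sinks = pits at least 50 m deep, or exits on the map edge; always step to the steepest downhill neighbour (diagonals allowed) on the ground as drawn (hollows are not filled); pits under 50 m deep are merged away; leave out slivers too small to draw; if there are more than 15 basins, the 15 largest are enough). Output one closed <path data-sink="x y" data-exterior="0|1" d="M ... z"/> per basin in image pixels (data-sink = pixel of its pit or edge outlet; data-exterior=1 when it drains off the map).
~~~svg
<path data-sink="358 527" data-exterior="1" d="M527 16l-511 1 0 368 6 2 4-3-2 5 5 10 18 12 10 2 8-8 12-2 6-5 6-31 10-17 6-6 21 8 7 7-2 20-14 23-5 39 4 14 9 8-2 7 0 11 4 9 0 8-18 16-8 12 1 2 287 0-5-23 1-14 16-16 28-16 21-6 12-6 11-2 5-6 2 12 5 12 12 12 12 1 8-9 11-6z"/><path data-sink="31 527" data-exterior="1" d="M107 344l-2 0-6 6-10 17-6 31-6 5-12 2-8 8-10-2-18-12-4-5 0-9-9 1 1 142 84 0 8-14 18-16 0-8-4-9 0-11 2-7-9-8-4-14 5-39 14-23 2-20-7-7z"/><path data-sink="430 527" data-exterior="1" d="M478 439l-5 6-11 2-12 6-21 6-23 12-12 9-10 15 4 31 2 2 137 0 1-66-11 5-8 9-12-1-12-12-5-12z"/>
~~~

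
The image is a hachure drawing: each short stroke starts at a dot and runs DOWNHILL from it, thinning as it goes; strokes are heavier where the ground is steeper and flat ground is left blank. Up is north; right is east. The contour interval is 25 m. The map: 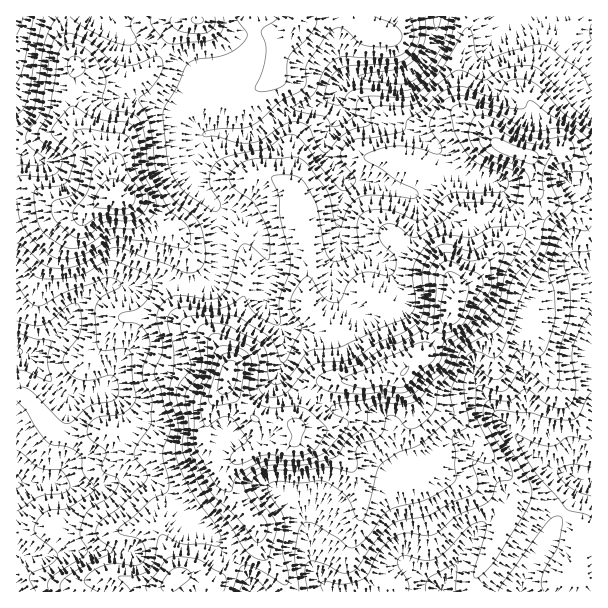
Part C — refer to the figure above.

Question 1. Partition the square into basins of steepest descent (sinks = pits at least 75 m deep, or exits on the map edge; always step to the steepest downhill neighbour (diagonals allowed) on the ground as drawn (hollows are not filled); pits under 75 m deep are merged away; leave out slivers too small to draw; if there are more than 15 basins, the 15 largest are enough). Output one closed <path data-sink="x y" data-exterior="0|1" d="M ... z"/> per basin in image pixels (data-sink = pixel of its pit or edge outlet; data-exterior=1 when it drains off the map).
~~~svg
<path data-sink="437 17" data-exterior="1" d="M591 16l-393 0-1 3-17 5-6 6-18 35-9 8-10 6-12 3-29 0-7-3-12-12-3 2-2 12 0 24 2 23 6 6 13 6 15 15 4 12 0 19 3 9 26 11 24 20 9 4 12 16 1 21-6 24 1 23 7 10 23 14 17 27-1 16-18 29-4 15 0 16 12 11 10 5 14 0 18-9 36-6 0-20 8-27 8-10 6-3 47-2 18-6 18 0 23-20 8-16 19-24 5-23 15-9 7-7 12-20 32-27 14-33-1-27-5-10 16-6 17-1 15 12 10 5 4-1z"/><path data-sink="591 482" data-exterior="1" d="M563 151l-17 1-16 6 5 10 1 27-14 33-32 27-12 20-7 7-15 9-5 23-17 19-12 23-6 4-15 14-18 0-18 6-38 0-15 5-6 7-6 16-4 34-36 6-27 12-9 7 0 13 8 14 26 31 0 11-6 6-17 13-13 21-12 9 2 7 380-1 0-423-14-5z"/><path data-sink="17 482" data-exterior="1" d="M24 186l-8 0 0 405 152 1 1-7 10-9 10 0 23 8 10-8 13-21 19-15 4-4 0-11-26-31-9-18 1-9 9-7 7-2-16-2-6-4-12-11 0-16 4-15 18-29 1-16-17-27-23-14-7-10-1-23 6-24-1-21-12-16-9-4-24-20-15-7-16-1-14 6-12 8-12 0-15-6-22-16z"/><path data-sink="17 17" data-exterior="1" d="M197 16l-180 0-1 169 13 2 28 19 15 6 12 0 21-13 11-1-4-12 0-19-4-12-15-15-13-6-6-6-2-23 0-24 2-12 3-2 12 12 7 3 29 0 12-3 10-6 9-8 18-35 12-10 11-1z"/>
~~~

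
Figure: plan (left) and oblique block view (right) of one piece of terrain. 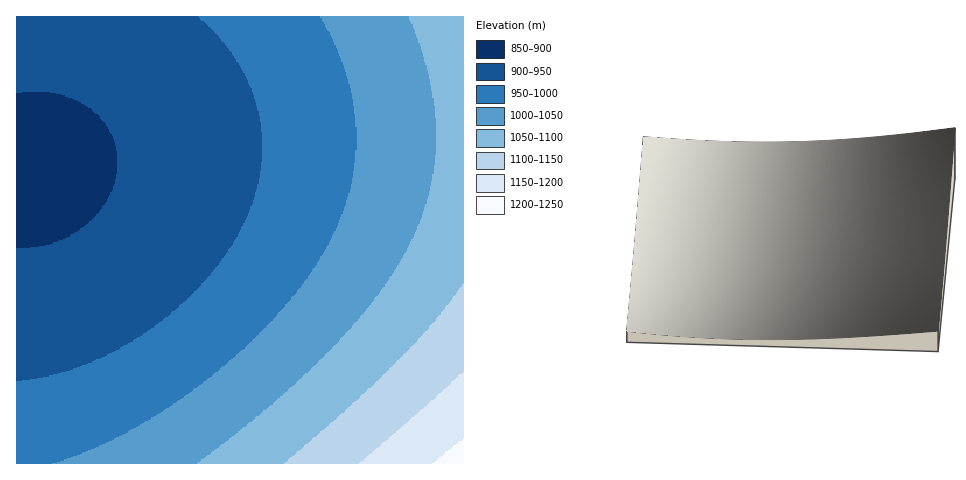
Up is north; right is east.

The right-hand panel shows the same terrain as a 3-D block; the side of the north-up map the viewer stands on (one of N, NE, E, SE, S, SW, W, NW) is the W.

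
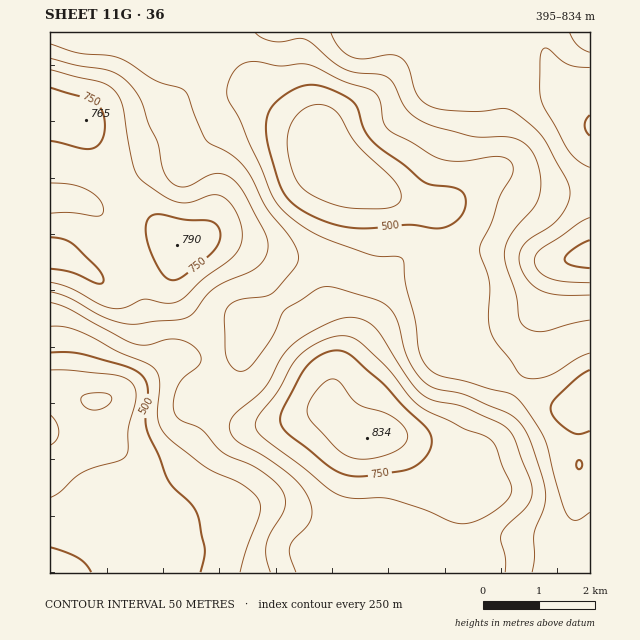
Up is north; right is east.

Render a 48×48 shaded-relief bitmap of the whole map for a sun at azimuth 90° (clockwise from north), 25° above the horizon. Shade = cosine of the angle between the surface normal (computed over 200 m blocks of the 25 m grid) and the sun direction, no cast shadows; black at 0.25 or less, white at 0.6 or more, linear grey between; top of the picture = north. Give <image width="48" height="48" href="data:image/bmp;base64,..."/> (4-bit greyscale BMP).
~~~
<image width="48" height="48" href="data:image/bmp;base64,Qk32BAAAAAAAAHYAAAAoAAAAMAAAADAAAAABAAQAAAAAAIAEAAATCwAAEwsAABAAAAAAAAAAAAAAABEREQAiIiIAMzMzAERERABVVVUAZmZmAHd3dwCIiIgAmZmZAKqqqgC7u7sAzMzMAN3d3QDu7u4A////AJmqqYh2ZmVURDM0Vnd4iId3d3eby6qZh5mZmYd3ZmZVQyI0VneIiId3d3iau6qpiIiIiYh3ZmZlQhI1ZneIiHd3d3iau6qpiIh3iIh3ZmZmUyI1Vnd4d3d3d4mqu6qph4d3eIh3ZlZmZDI0VWd3d3d2Z3iqu7u6h3dmeIh3ZlZmZUMzRFZ3d3ZmZniavM3Lh3ZmeIh2ZVZmZlMzM0Z3d3Znd3iZrN7sl2ZmeIdlVWZmZVQyI0Vnh3d3h3iJrO/9l2Zmd3dURWZmZUMiI0VniHeIiIiJrO/9mHd3d3ZDNVVVVDMiM0RniJmZmYeJve/smIh3d2UzNFVERDMzRDRXiZqqqoeKze7rmJmHdmQiNFQzRDM0RERXiau7uoiKzu7biKqYdlIRNVUzMzNEREVniKvMupiazu3Kh6qYdUEAJWZUMzM0RWeIiKzLqZqqvd25h6qYdTAAFGdlQyIjRXiIib3bmaq6q8y6mJmYdjAAFGd3ZCEBNXiZms7bmZqpmaqrqoiHdkEAFGeIdTEAJHiaq9/sqZmYeImru3d3dkIRNGeIhkEAFGiqvO/8qYh2Znibu3dmZUM0VWZ4h0IAE1irze/8qHdmZmeKqndlVERndmZ5h1MhElerze/sl3ZlVWeJmXdlQ0aIh2eJmGQzM0abvN7bl2ZVVWeIiHdUM1eIh3iamGVVREaJq93bh2ZURWeIiGUyJGiIiJqqmGZmZVZ4q83bh2VURWeIiEMhNomHibu6mHd3ZmZ4mrzKhmVUNFd3iDIiWJl2esy6mIiHd3eImau6hmVUM0Vnd0RFeallasy6mZmYd3iZiaqph2VTIiRWd2ZnmqhUWby6qaqpiIiZiJmZh2VDEBJGZ4iJmpZDWKu7qquqmImZiIiZh2VCAAJFZ4iZqYUzWJq8u7u6qZmZh3iJh2VDEBJEVoiZmGQ0aJm8zLzLqpmYd3eIh2VDIiMzRYiZh1RFeIirzMzMuqmId3eIdlVDM0QzNHiIdlVWiHebzd3cupmHd2d3dlRERFRDNHd3ZVZ4mHaKze7tupiId2VndlRERVVDRXd2ZneKqGV6zv/sqZiIdlRWdlVERVRERXdmZ4mruVVpzf/sqYiIZUNGd2ZVREQzRXdmeaq8uWVpve/sqYiGVDNFZ3d2VDMzRHd3iru7uoZ5ve7cqYdkMzRVZ3iHZDIiNHd4mru7upiJvN7cqXZDI0VVZniHZTIRNHd4m8y6qpmZvN3MuWQhI1VVZmd3dTISNHd4rNy6mqqavMzLqWMhJFVVZmZ3dUMiRXd4rNy6maqqq7u7qGMiI0RFZnd3dUM0VneJrNy6maqqqqqqqGQzMyI0Z3iIdURFZoiJq8y6mZqqqZmal1REQyEkZ4iZhkRWZpmZm8y5iImqqYiJhlRFVDI0Z4iZhkRWZpmYmruph3iaqXd4dTNGdkNFZ3iZhlVnd5mYiZmYd3eJmHd4dDNGh2VVZ3eJhlZ5mZmIeIiHd3eIh2Z4ZCNXiHZmd3eIh2aau5iHd3d3d3iYdmZ4ZDNXiYdmd3d4h2eczA=="/>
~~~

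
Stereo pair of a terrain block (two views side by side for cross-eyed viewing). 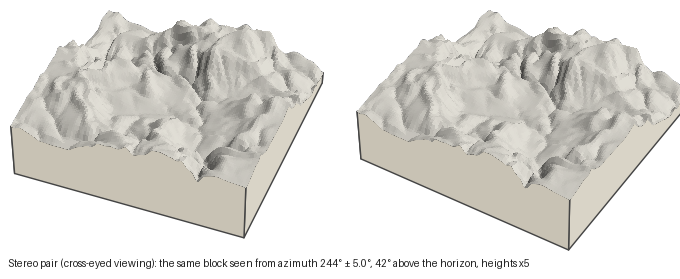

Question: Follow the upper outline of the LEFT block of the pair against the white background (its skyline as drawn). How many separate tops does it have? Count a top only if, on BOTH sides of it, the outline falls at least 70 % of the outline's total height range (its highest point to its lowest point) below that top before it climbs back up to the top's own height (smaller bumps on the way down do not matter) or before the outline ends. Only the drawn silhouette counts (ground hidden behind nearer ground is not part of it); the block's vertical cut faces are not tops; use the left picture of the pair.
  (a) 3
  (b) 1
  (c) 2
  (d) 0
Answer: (d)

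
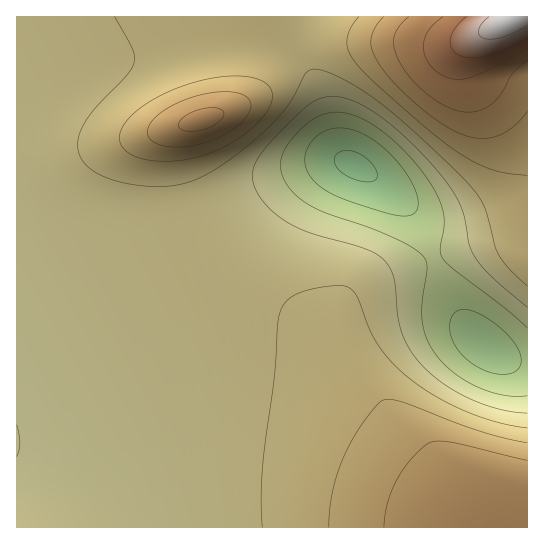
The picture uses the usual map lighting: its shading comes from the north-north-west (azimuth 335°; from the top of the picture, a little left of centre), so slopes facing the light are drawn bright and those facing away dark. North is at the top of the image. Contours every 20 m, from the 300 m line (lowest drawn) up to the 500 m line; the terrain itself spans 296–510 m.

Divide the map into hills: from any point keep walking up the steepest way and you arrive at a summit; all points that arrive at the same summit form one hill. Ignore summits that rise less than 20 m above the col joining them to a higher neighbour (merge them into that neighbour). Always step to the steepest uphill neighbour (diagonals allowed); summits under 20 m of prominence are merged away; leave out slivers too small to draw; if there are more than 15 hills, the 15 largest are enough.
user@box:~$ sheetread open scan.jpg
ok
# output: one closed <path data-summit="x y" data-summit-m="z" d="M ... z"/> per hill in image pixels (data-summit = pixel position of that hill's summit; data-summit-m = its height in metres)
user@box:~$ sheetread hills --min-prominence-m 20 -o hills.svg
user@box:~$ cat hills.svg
<path data-summit="498 527" data-summit-m="439" d="M346 161l-16 0-20 6-57 24-74 37-160 89-3 4 0 129 42 17 35 20 24 22 6 9 2 10 402 0 1-165-14-2-17-8-28-23-18-29-26-67-12-21-26-26-22-16z"/><path data-summit="202 119" data-summit-m="446" d="M307 16l-291 1 1 303 148-84 88-45 57-24 20-6 17 0-6-4-8-15-14-52-16-32-2-20z"/><path data-summit="511 19" data-summit-m="510" d="M527 16l-218 0-4 5-4 17 2 20 16 32 14 52 8 15 36 22 32 28 16 27 19 52 17 33 8 11 20 18 21 12 11 3 7-1z"/>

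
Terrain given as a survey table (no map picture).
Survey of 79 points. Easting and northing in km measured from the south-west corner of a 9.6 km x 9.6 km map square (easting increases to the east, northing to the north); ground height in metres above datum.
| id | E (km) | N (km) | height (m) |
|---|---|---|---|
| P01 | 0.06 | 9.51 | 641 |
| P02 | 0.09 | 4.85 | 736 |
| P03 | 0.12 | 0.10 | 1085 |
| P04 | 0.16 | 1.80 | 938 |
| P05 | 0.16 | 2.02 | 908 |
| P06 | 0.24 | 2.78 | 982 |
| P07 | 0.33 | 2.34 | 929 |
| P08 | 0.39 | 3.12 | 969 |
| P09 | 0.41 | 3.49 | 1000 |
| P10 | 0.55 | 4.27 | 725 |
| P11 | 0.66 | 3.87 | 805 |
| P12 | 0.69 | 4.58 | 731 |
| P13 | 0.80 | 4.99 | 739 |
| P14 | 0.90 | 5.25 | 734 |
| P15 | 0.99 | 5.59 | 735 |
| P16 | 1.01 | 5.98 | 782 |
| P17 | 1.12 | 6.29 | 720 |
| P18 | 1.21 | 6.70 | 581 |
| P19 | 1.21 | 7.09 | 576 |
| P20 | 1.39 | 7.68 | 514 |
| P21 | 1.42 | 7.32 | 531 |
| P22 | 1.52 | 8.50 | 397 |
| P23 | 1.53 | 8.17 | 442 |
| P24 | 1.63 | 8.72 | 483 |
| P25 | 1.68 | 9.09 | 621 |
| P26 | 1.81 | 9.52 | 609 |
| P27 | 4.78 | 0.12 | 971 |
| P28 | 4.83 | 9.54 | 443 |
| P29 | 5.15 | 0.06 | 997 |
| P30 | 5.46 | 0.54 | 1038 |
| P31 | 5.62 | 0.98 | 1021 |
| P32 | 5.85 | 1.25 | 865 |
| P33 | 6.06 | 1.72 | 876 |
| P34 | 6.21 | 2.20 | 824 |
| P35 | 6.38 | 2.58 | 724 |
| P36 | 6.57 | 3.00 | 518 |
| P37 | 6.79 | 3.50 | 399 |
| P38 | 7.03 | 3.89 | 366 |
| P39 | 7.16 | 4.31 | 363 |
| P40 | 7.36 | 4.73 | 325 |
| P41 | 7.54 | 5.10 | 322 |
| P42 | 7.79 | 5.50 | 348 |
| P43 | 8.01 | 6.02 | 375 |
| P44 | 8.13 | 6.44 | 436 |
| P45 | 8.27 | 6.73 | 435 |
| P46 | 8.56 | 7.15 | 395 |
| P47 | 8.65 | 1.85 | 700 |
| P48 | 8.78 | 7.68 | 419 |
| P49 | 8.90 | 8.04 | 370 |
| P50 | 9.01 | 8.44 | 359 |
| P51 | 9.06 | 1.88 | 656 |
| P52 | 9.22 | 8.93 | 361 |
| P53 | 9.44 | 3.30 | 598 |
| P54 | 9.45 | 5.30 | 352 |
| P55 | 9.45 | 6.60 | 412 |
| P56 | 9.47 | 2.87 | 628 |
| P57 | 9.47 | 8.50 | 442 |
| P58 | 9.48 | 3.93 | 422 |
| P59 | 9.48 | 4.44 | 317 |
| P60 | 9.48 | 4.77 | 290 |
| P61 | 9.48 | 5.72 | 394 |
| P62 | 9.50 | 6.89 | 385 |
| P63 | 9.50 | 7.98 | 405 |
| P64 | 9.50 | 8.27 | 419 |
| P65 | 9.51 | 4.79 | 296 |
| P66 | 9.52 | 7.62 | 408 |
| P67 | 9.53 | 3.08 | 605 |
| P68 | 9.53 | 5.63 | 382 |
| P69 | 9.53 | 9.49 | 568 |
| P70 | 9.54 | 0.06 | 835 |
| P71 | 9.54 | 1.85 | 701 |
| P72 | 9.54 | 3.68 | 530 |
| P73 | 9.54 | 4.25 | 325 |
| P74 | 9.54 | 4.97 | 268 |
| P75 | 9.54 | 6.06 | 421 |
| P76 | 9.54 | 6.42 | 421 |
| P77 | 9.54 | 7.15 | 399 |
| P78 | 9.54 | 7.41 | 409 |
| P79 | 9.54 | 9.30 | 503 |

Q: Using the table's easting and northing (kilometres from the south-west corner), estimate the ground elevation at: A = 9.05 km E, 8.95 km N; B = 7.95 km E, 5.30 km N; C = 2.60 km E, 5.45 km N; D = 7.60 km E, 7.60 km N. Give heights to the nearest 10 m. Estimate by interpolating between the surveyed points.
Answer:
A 360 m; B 340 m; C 720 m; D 440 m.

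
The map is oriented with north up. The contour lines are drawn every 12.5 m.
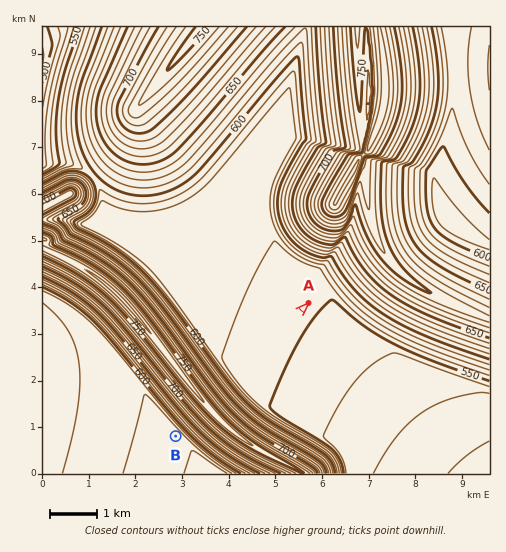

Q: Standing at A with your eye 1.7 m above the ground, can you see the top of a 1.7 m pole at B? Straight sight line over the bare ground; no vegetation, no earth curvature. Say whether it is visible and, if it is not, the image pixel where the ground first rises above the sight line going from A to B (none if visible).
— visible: false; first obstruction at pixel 234 378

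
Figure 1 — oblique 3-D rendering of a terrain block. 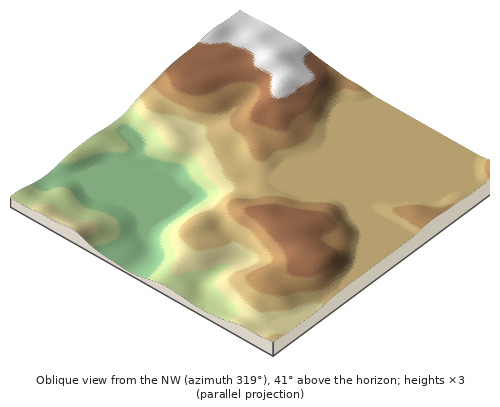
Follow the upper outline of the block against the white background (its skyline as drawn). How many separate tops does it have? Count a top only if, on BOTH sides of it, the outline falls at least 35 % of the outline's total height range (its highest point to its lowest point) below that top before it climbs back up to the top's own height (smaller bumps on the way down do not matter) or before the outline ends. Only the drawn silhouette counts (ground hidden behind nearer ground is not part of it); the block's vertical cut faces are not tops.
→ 1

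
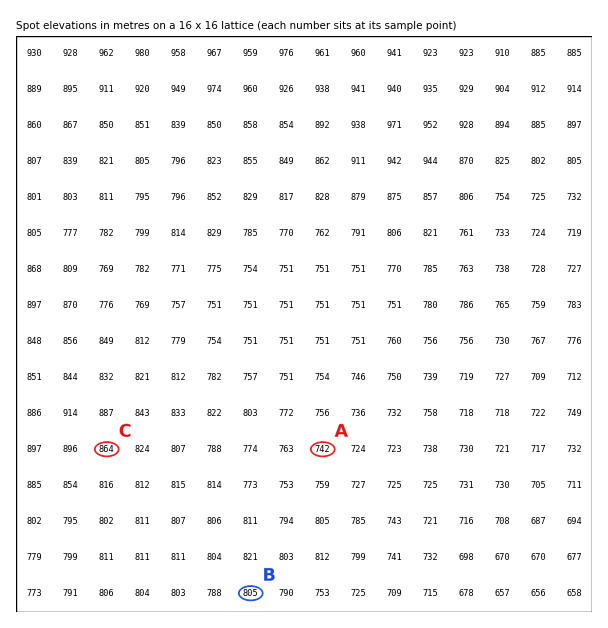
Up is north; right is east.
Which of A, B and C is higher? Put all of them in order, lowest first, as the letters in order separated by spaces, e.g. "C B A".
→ A B C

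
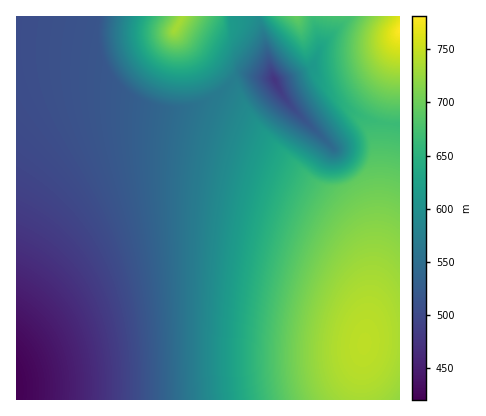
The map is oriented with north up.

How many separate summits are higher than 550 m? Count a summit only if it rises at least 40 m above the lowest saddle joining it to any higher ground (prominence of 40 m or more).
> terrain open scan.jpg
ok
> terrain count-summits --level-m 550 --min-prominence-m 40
1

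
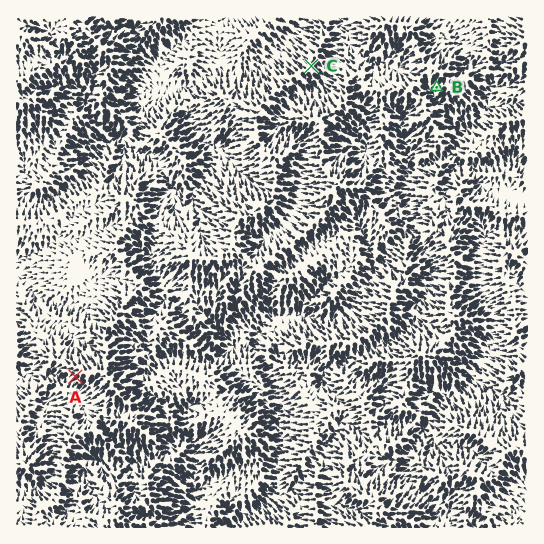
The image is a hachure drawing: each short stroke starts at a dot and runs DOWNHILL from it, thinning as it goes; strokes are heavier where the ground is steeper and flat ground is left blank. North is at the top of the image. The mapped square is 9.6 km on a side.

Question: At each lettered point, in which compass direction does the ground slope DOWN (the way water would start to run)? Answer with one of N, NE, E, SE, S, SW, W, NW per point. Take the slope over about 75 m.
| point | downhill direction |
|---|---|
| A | SW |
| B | SW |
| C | SE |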